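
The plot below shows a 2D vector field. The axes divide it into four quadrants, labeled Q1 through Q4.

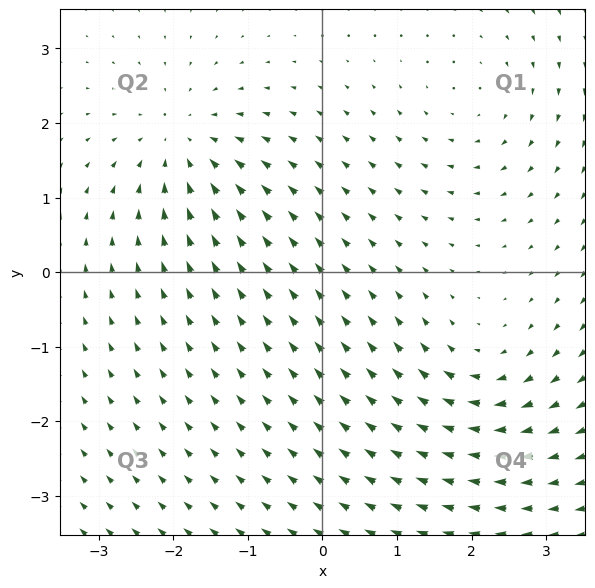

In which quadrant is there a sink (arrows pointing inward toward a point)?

The sink sits at approximately (-1.9, 1.7), which lies in quadrant Q2. The divergence there is about -4, negative as expected for a sink.

Q2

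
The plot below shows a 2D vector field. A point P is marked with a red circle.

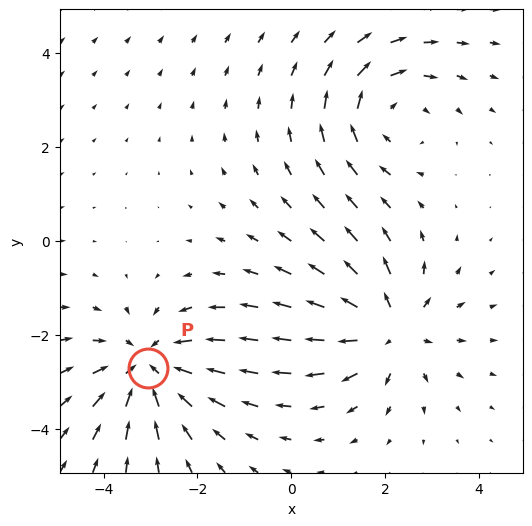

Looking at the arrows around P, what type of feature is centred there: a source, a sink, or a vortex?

At P (-3.1, -2.7) the arrows converge inward. Divergence about -4, curl ≈0 — negative divergence with near-zero curl is a sink.

sink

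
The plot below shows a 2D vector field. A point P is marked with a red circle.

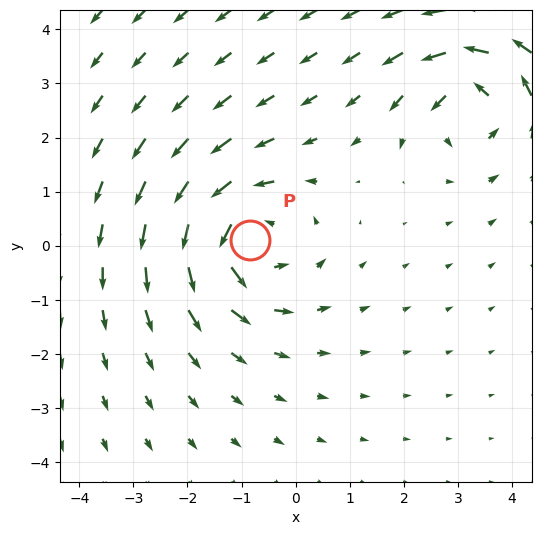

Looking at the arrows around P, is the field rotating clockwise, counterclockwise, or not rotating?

counterclockwise

Near P at (-0.9, 0.1) the arrows circulate counterclockwise. The curl (z-component) there is about +4; positive curl means counterclockwise rotation.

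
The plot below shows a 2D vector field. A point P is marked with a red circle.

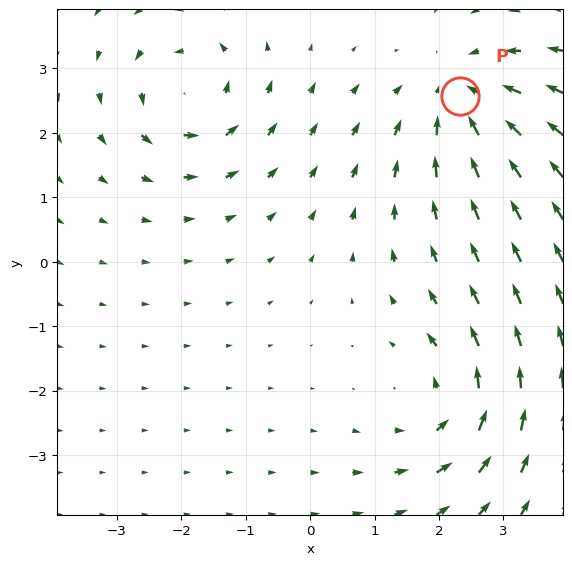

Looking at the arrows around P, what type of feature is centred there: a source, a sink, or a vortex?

sink

At P (2.3, 2.6) the arrows converge inward. Divergence about -4, curl ≈0 — negative divergence with near-zero curl is a sink.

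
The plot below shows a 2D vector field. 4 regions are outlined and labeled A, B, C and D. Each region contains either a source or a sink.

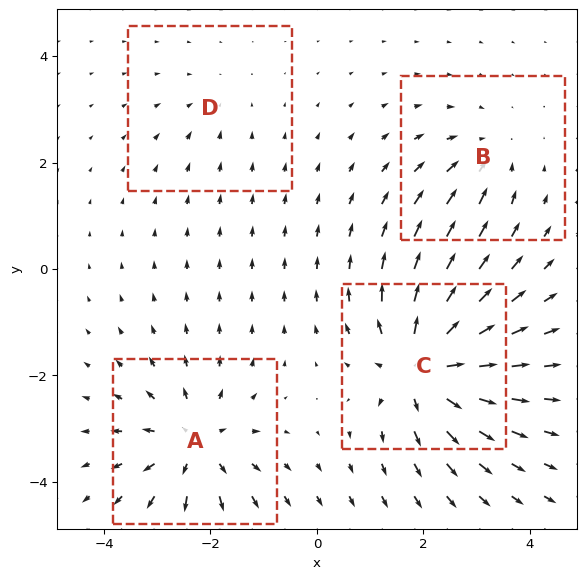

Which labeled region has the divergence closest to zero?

Divergence at each region's feature centre — A: about +6, B: about -3, C: about +8, D: about -2. Region D is closest to zero.

D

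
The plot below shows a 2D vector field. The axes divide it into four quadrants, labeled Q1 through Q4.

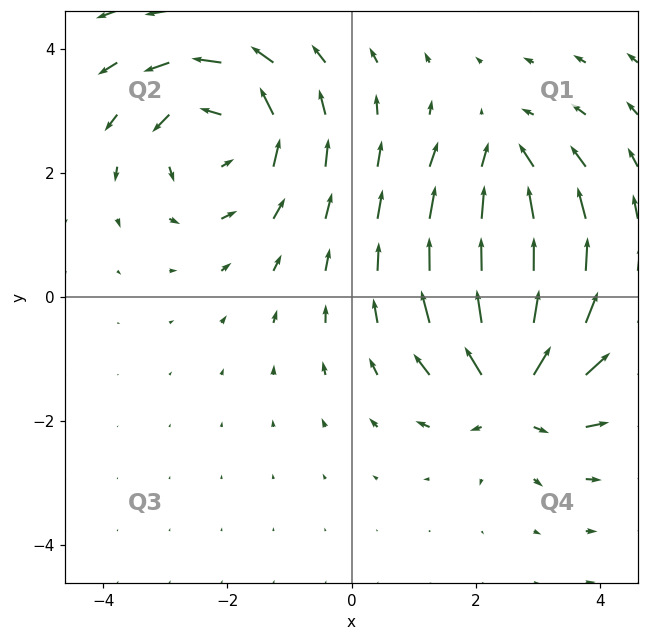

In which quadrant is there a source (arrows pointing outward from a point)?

The source sits at approximately (2.6, -1.5), which lies in quadrant Q4. The divergence there is about +6, positive as expected for a source.

Q4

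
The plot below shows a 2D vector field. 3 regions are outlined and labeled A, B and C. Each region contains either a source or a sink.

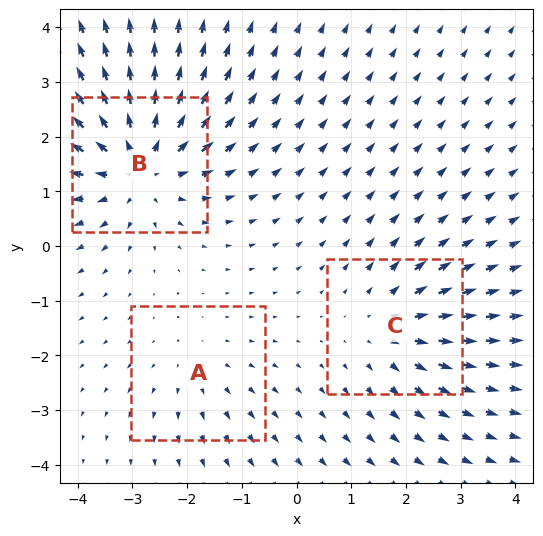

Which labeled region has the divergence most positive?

B

Divergence at each region's feature centre — A: about +2, B: about +5, C: about +3. Region B is most positive.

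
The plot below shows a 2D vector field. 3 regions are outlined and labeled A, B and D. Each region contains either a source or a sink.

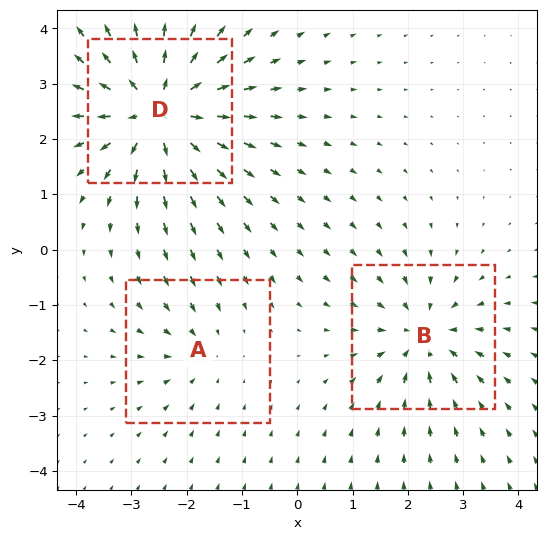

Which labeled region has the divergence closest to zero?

A

Divergence at each region's feature centre — A: about -2, B: about -4, D: about +6. Region A is closest to zero.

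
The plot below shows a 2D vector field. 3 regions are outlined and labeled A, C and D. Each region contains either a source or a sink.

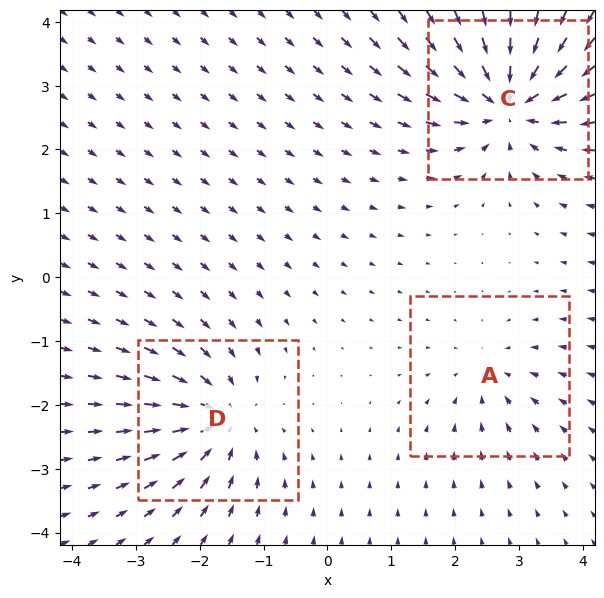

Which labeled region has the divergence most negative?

Divergence at each region's feature centre — A: about -3, C: about -6, D: about -4. Region C is most negative.

C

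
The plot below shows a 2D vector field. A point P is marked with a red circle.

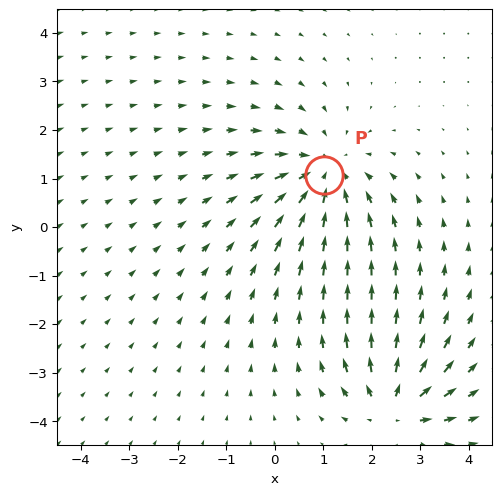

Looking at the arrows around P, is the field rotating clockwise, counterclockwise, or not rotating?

not rotating

Near P at (1.0, 1.1) the arrows show no circulation. The curl there is ≈0.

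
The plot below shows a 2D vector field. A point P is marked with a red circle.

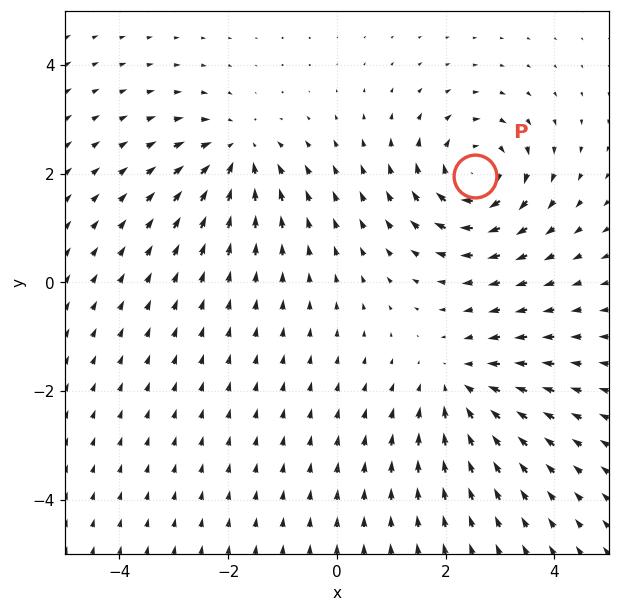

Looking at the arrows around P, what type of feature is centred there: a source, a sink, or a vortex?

At P (2.5, 2.0) the arrows circulate clockwise. Divergence ≈0, curl about -6 — near-zero divergence with nonzero curl is a vortex.

vortex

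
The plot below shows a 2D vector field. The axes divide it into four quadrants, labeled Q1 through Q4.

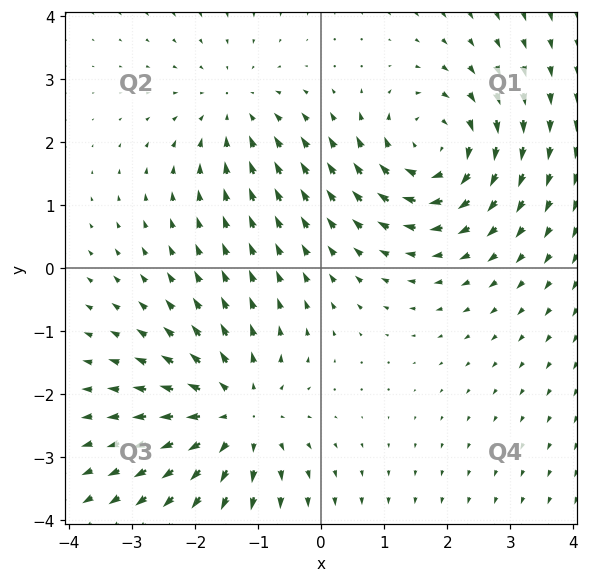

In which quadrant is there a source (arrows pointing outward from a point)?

Q3

The source sits at approximately (-1.3, -2.3), which lies in quadrant Q3. The divergence there is about +4, positive as expected for a source.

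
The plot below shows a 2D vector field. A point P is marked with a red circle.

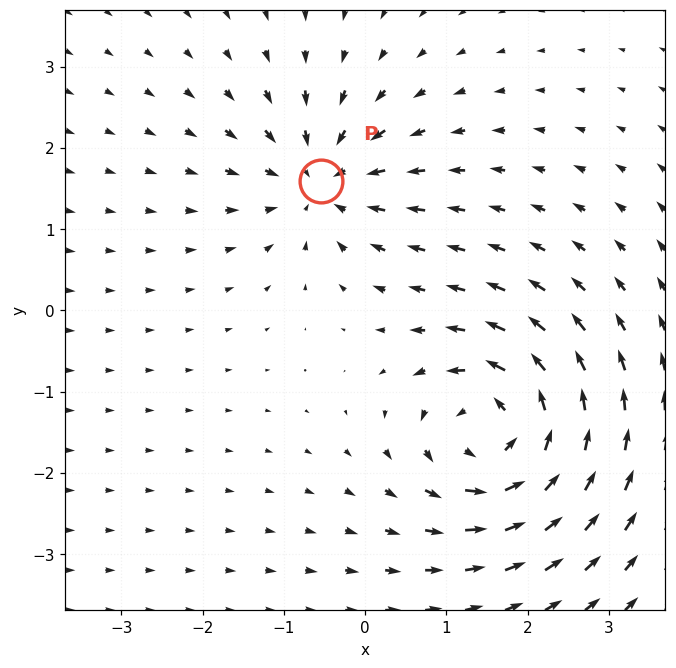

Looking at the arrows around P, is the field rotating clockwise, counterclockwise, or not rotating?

Near P at (-0.5, 1.6) the arrows show no circulation. The curl there is ≈0.

not rotating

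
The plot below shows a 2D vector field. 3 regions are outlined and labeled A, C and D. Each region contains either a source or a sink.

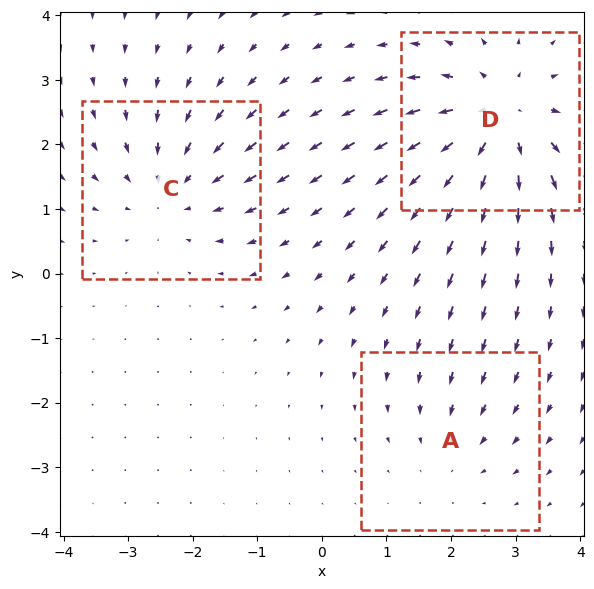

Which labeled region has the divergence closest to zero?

Divergence at each region's feature centre — A: about -2, C: about -3, D: about +4. Region A is closest to zero.

A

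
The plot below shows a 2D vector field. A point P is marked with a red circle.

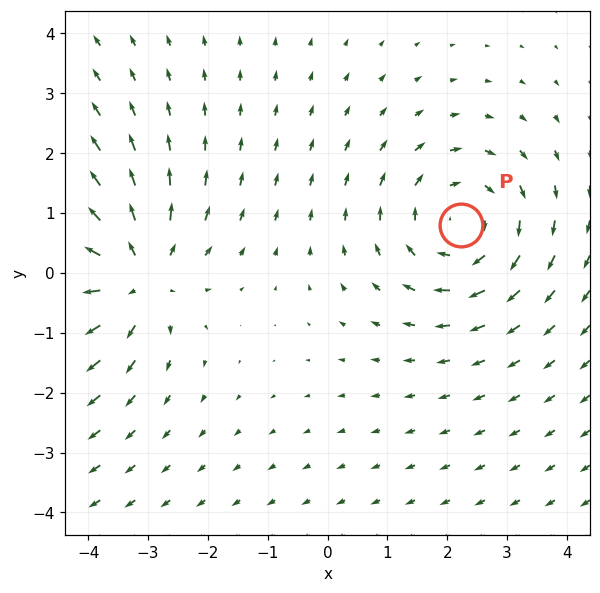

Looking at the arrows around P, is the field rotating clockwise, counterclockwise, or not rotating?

Near P at (2.2, 0.8) the arrows circulate clockwise. The curl (z-component) there is about -4; negative curl means clockwise rotation.

clockwise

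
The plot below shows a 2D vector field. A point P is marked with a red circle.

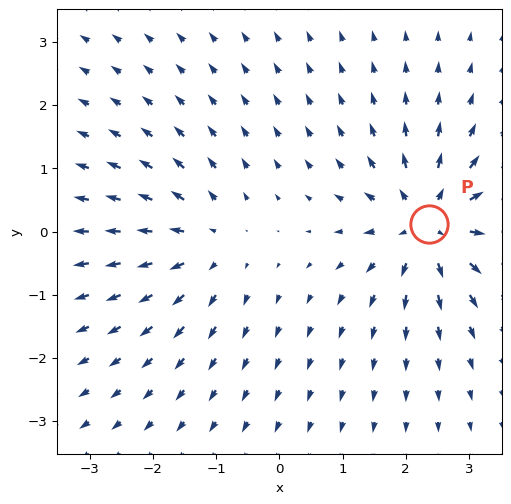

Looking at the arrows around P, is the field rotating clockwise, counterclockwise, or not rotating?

not rotating

Near P at (2.4, 0.1) the arrows show no circulation. The curl there is ≈0.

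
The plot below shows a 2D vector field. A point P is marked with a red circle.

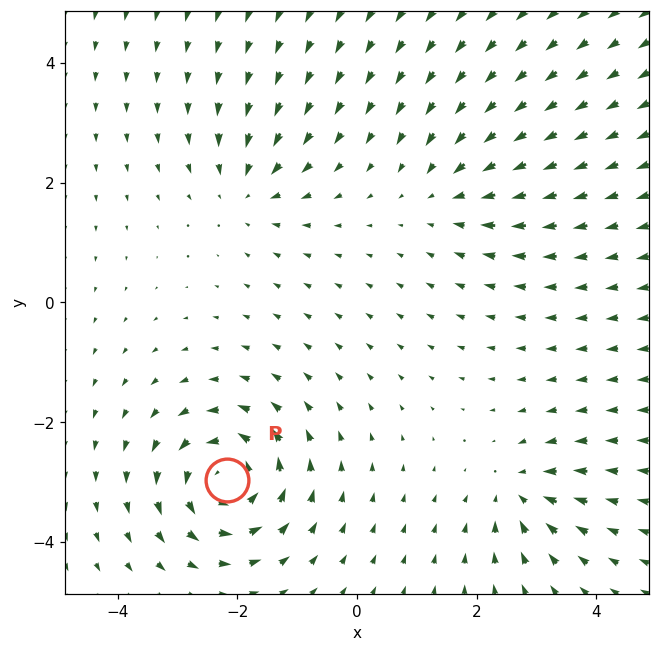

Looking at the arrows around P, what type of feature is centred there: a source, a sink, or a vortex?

vortex

At P (-2.2, -3.0) the arrows circulate counterclockwise. Divergence ≈0, curl about +6 — near-zero divergence with nonzero curl is a vortex.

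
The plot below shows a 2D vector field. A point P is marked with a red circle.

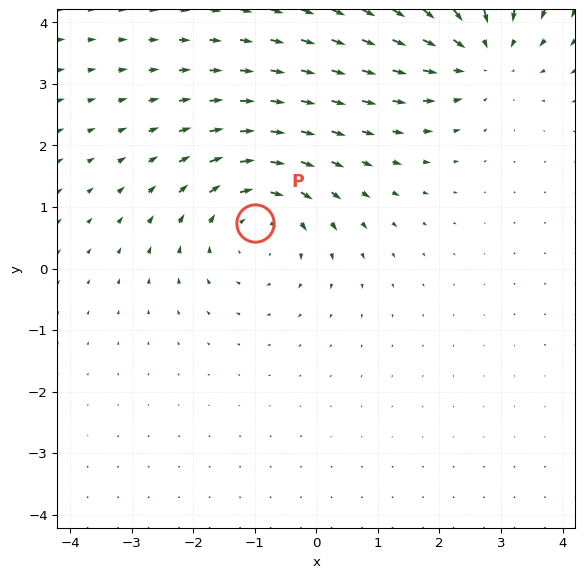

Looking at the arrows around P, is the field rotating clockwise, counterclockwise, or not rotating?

Near P at (-1.0, 0.7) the arrows circulate clockwise. The curl (z-component) there is about -4; negative curl means clockwise rotation.

clockwise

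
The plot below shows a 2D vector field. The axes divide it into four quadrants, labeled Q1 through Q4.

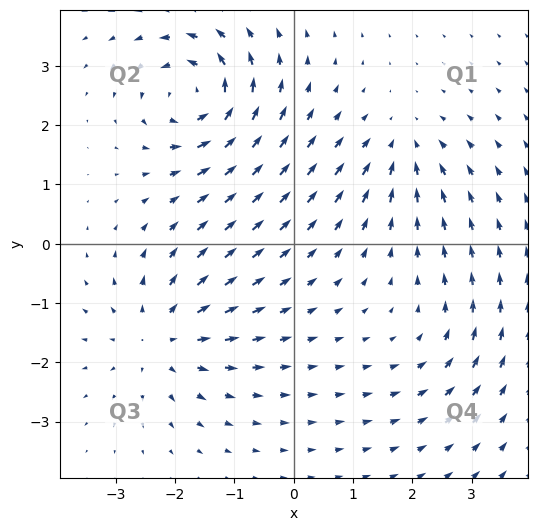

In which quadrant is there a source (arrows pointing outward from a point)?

The source sits at approximately (-2.3, -1.6), which lies in quadrant Q3. The divergence there is about +4, positive as expected for a source.

Q3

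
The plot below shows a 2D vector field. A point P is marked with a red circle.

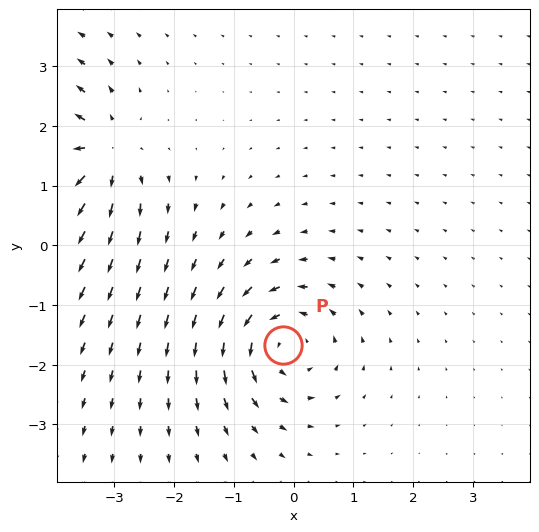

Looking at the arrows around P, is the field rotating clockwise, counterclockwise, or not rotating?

counterclockwise

Near P at (-0.2, -1.7) the arrows circulate counterclockwise. The curl (z-component) there is about +5; positive curl means counterclockwise rotation.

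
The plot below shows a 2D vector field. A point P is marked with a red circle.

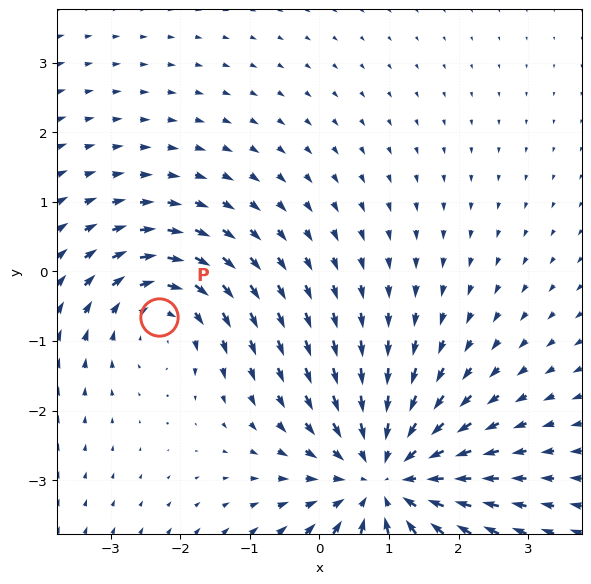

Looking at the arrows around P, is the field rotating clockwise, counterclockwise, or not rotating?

clockwise

Near P at (-2.3, -0.7) the arrows circulate clockwise. The curl (z-component) there is about -3; negative curl means clockwise rotation.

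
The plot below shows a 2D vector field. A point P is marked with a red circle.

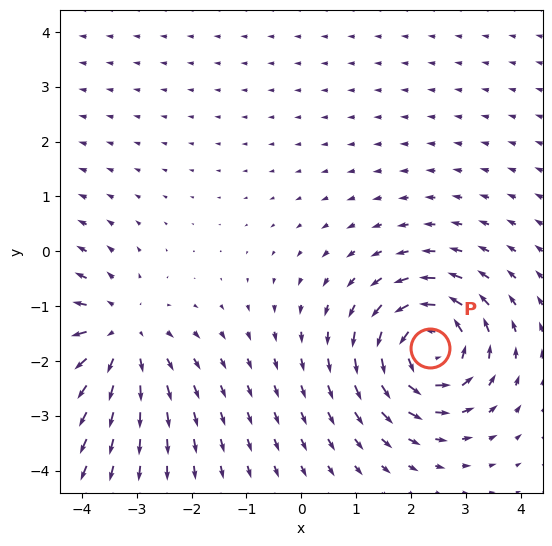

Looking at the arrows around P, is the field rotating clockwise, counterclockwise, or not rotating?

counterclockwise

Near P at (2.3, -1.8) the arrows circulate counterclockwise. The curl (z-component) there is about +4; positive curl means counterclockwise rotation.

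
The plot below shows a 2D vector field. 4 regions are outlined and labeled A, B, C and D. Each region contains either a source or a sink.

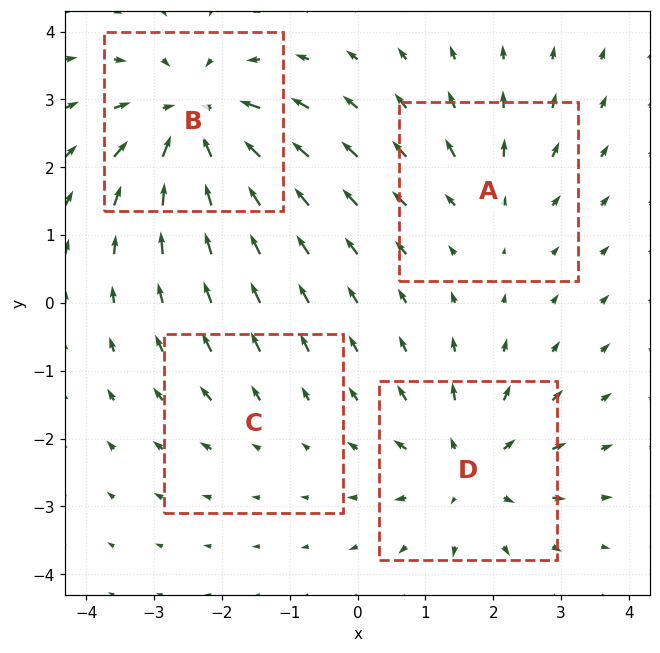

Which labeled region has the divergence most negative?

Divergence at each region's feature centre — A: about +3, B: about -7, C: about +2, D: about +5. Region B is most negative.

B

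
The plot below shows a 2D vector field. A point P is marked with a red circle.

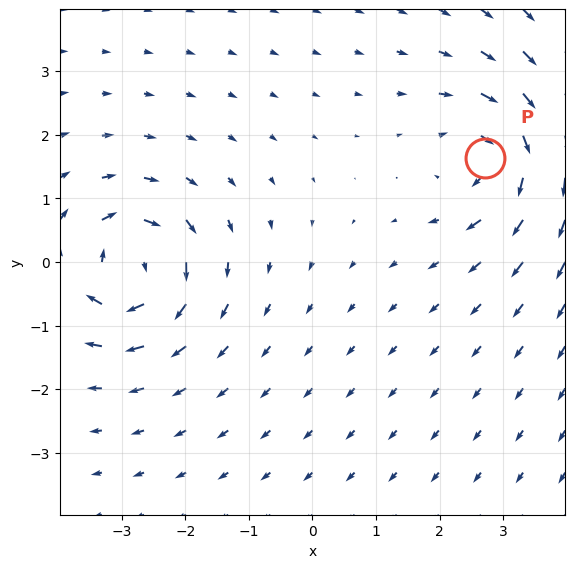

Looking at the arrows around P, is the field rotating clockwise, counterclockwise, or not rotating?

clockwise

Near P at (2.7, 1.6) the arrows circulate clockwise. The curl (z-component) there is about -5; negative curl means clockwise rotation.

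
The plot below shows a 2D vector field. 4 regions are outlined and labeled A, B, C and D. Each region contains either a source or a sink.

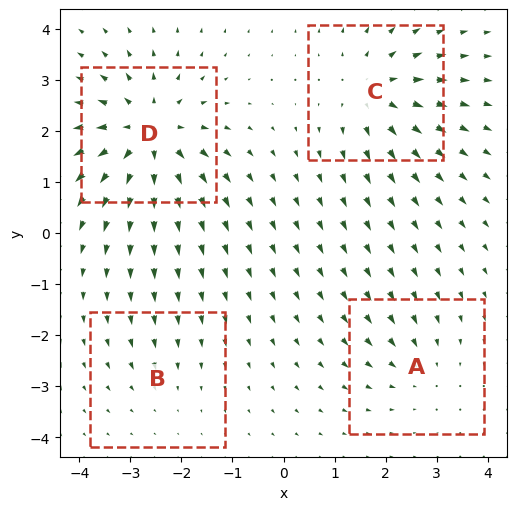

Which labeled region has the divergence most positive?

Divergence at each region's feature centre — A: about -3, B: about -2, C: about +5, D: about +8. Region D is most positive.

D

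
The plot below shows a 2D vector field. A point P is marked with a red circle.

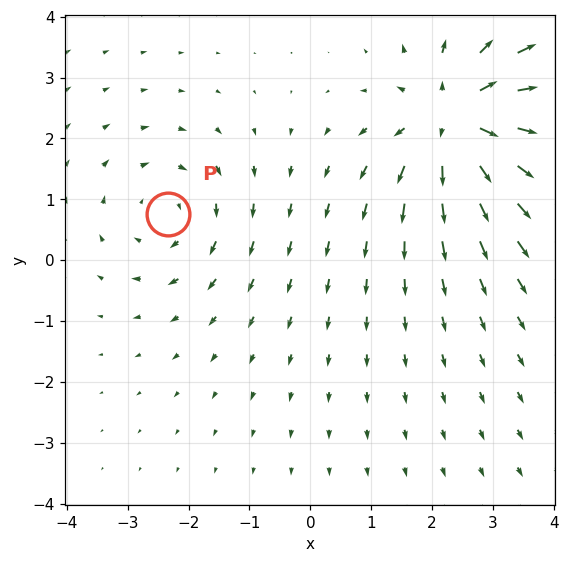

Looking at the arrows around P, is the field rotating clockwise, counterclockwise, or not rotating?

Near P at (-2.3, 0.8) the arrows circulate clockwise. The curl (z-component) there is about -3; negative curl means clockwise rotation.

clockwise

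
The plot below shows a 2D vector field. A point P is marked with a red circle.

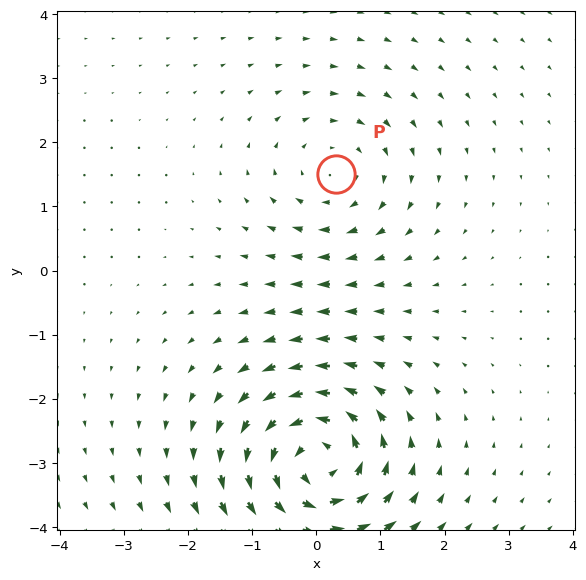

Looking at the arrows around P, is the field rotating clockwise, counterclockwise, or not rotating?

clockwise

Near P at (0.3, 1.5) the arrows circulate clockwise. The curl (z-component) there is about -2; negative curl means clockwise rotation.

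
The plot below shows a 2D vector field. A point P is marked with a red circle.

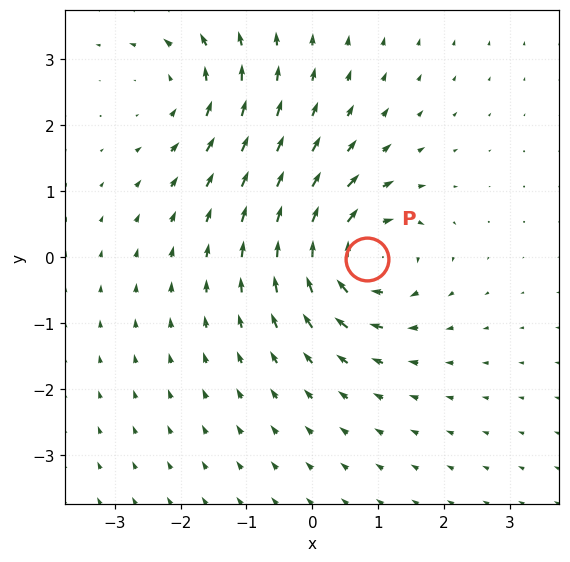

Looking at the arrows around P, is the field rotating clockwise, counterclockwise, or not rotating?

clockwise

Near P at (0.8, -0.0) the arrows circulate clockwise. The curl (z-component) there is about -7; negative curl means clockwise rotation.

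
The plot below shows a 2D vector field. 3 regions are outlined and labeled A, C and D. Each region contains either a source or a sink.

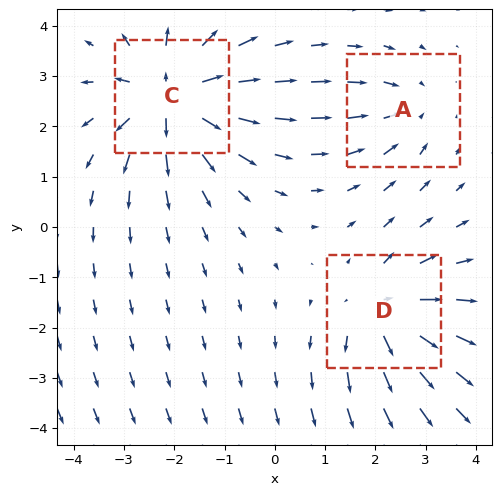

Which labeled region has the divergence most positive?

C

Divergence at each region's feature centre — A: about -2, C: about +6, D: about +4. Region C is most positive.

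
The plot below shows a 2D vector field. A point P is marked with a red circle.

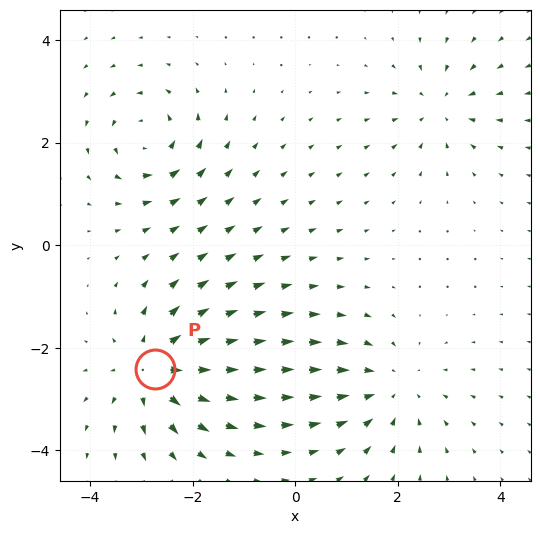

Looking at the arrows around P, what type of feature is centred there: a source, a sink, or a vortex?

At P (-2.7, -2.4) the arrows spread outward. Divergence about +5, curl ≈0 — positive divergence with near-zero curl is a source.

source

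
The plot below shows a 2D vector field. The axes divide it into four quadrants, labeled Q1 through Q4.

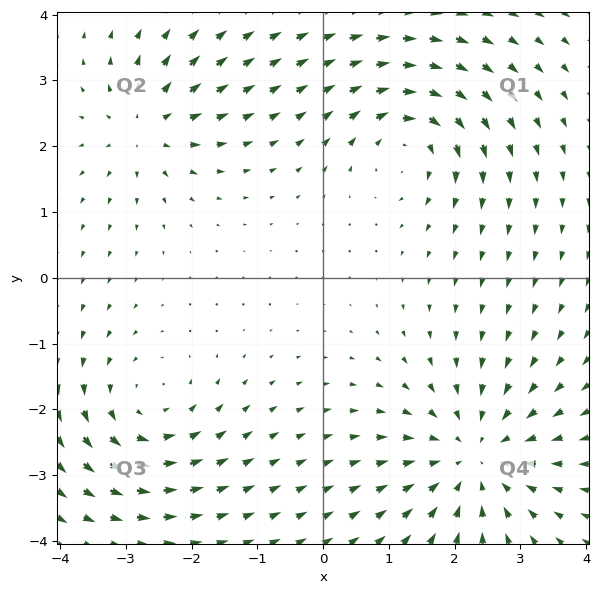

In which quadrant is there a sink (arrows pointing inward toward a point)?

Q4

The sink sits at approximately (2.3, -2.7), which lies in quadrant Q4. The divergence there is about -4, negative as expected for a sink.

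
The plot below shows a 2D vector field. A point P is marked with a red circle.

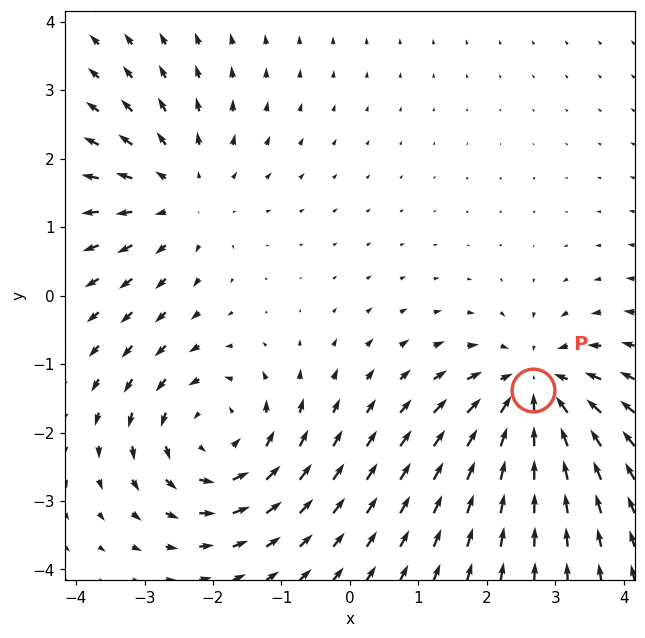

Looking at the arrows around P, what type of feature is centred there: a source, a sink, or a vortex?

At P (2.7, -1.4) the arrows converge inward. Divergence about -4, curl ≈0 — negative divergence with near-zero curl is a sink.

sink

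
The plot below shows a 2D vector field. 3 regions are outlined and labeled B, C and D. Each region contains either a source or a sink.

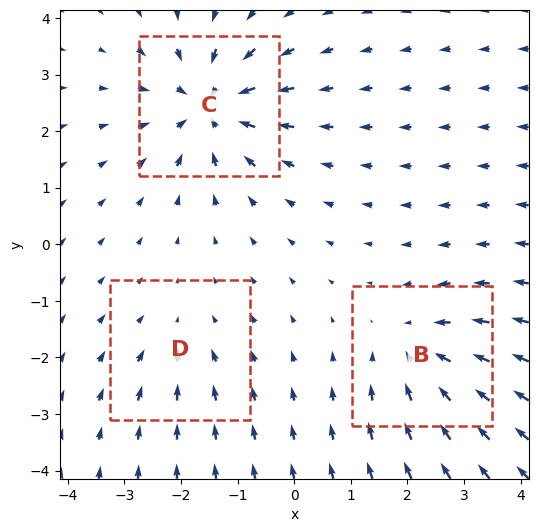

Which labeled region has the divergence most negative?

Divergence at each region's feature centre — B: about -4, C: about -5, D: about -2. Region C is most negative.

C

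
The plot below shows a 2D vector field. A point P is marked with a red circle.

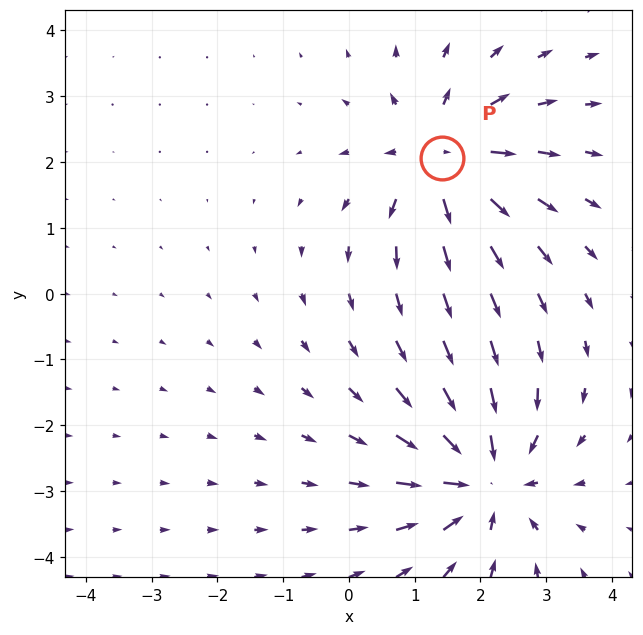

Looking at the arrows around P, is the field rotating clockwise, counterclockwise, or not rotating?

Near P at (1.4, 2.1) the arrows show no circulation. The curl there is ≈0.

not rotating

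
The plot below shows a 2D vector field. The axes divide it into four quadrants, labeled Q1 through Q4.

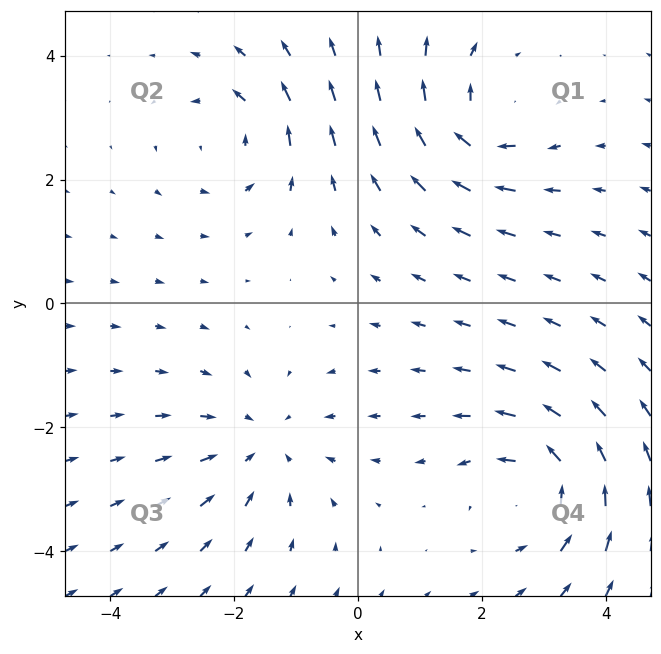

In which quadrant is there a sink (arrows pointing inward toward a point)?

The sink sits at approximately (-1.5, -2.3), which lies in quadrant Q3. The divergence there is about -3, negative as expected for a sink.

Q3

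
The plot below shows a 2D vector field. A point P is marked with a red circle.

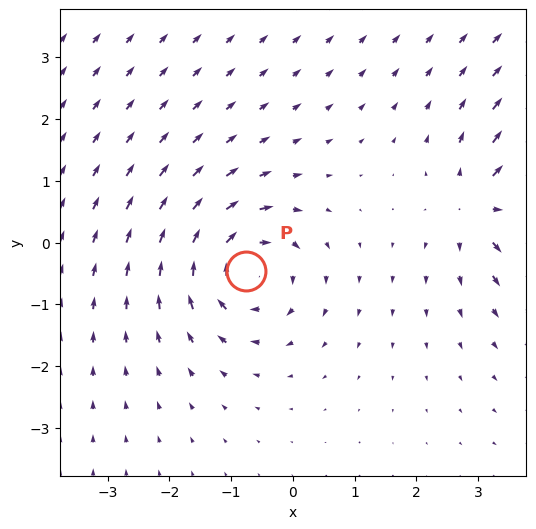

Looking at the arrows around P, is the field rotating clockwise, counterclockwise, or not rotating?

Near P at (-0.8, -0.5) the arrows circulate clockwise. The curl (z-component) there is about -4; negative curl means clockwise rotation.

clockwise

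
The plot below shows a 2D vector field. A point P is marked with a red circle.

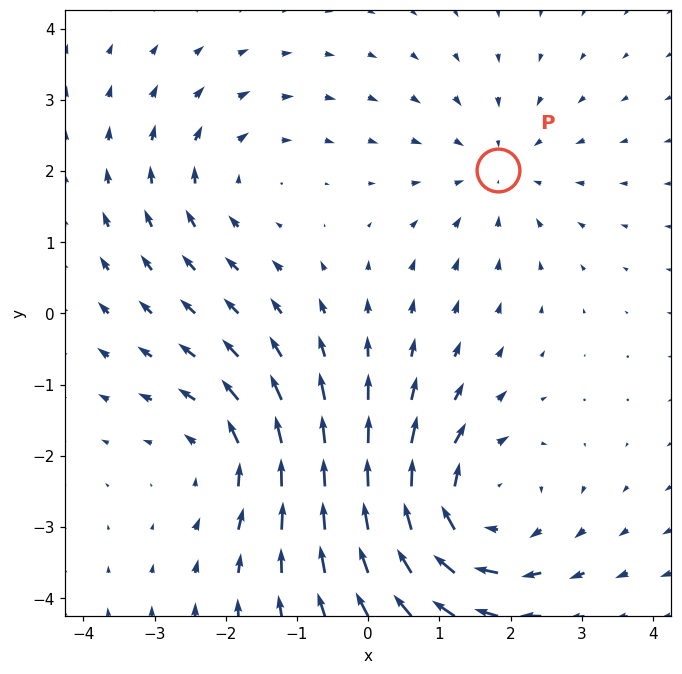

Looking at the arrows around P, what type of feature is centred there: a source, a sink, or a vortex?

sink

At P (1.8, 2.0) the arrows converge inward. Divergence about -2, curl ≈0 — negative divergence with near-zero curl is a sink.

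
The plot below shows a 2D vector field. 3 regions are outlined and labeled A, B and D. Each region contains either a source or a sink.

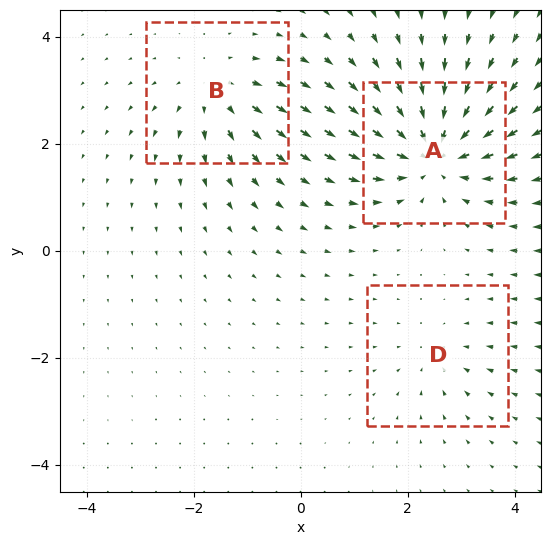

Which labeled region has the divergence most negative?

A

Divergence at each region's feature centre — A: about -5, B: about +3, D: about -2. Region A is most negative.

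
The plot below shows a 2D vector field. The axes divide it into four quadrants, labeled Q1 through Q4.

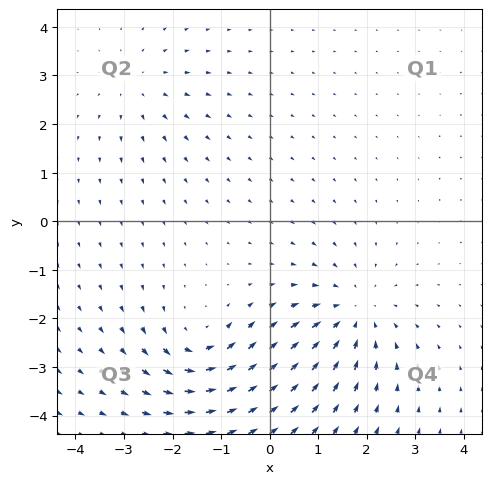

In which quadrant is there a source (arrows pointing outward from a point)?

The source sits at approximately (-2.7, 2.8), which lies in quadrant Q2. The divergence there is about +2, positive as expected for a source.

Q2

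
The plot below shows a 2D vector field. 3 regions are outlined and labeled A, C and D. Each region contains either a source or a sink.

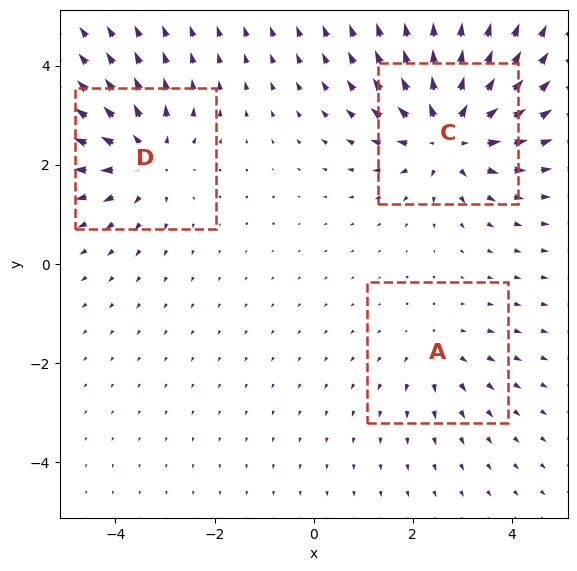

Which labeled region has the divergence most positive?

C

Divergence at each region's feature centre — A: about +2, C: about +5, D: about +4. Region C is most positive.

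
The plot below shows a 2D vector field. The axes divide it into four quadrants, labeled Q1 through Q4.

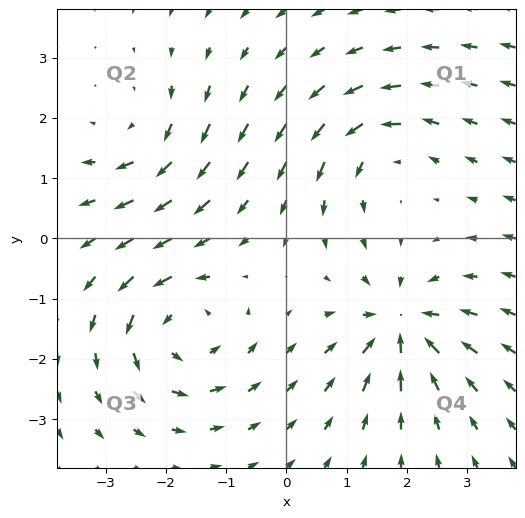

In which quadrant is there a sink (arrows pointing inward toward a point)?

Q4

The sink sits at approximately (1.9, -1.4), which lies in quadrant Q4. The divergence there is about -5, negative as expected for a sink.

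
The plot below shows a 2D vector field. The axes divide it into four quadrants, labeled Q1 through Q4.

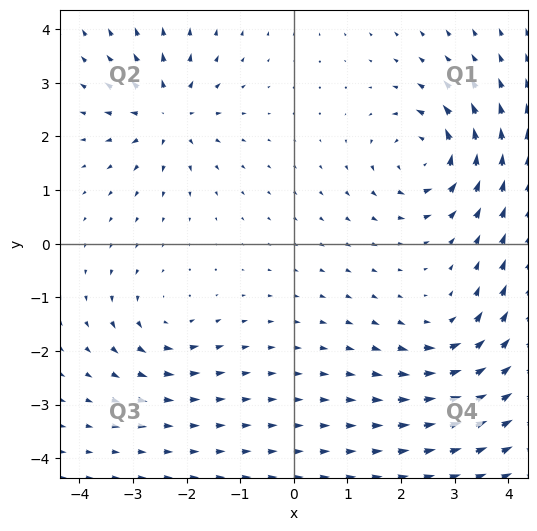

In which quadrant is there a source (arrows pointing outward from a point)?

Q2

The source sits at approximately (-2.4, 2.4), which lies in quadrant Q2. The divergence there is about +5, positive as expected for a source.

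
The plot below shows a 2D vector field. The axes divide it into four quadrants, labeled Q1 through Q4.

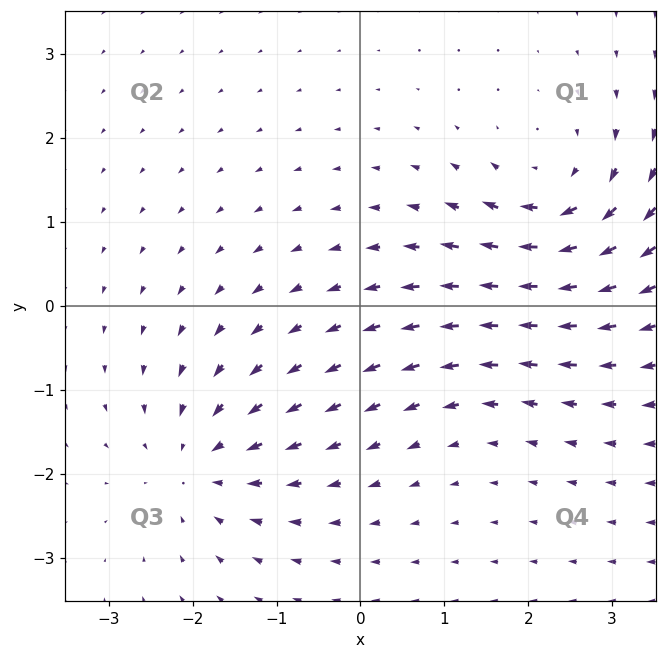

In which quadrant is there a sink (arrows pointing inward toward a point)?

Q3

The sink sits at approximately (-1.9, -1.9), which lies in quadrant Q3. The divergence there is about -4, negative as expected for a sink.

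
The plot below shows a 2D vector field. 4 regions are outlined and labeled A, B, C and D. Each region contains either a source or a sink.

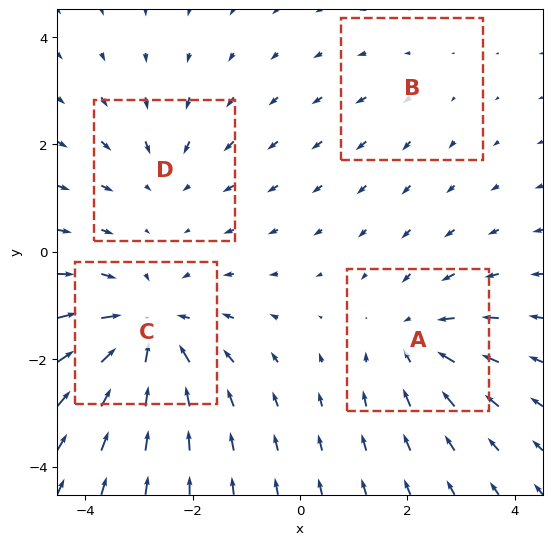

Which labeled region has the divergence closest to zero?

B

Divergence at each region's feature centre — A: about -4, B: about +2, C: about -6, D: about -3. Region B is closest to zero.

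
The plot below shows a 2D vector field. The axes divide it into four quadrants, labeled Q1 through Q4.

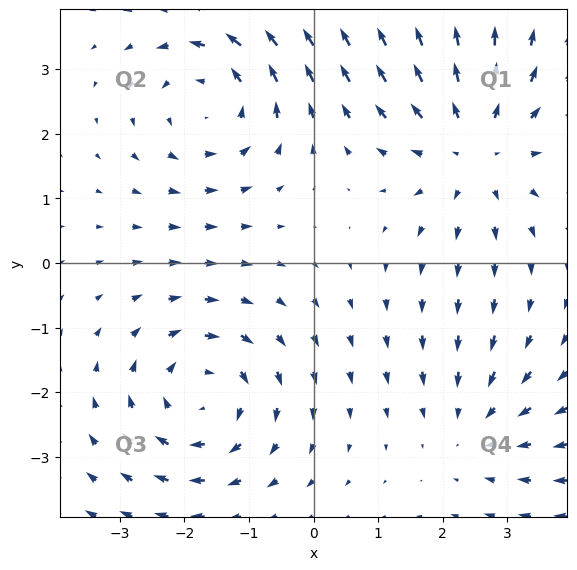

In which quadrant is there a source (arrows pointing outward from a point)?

Q1

The source sits at approximately (2.5, 1.8), which lies in quadrant Q1. The divergence there is about +4, positive as expected for a source.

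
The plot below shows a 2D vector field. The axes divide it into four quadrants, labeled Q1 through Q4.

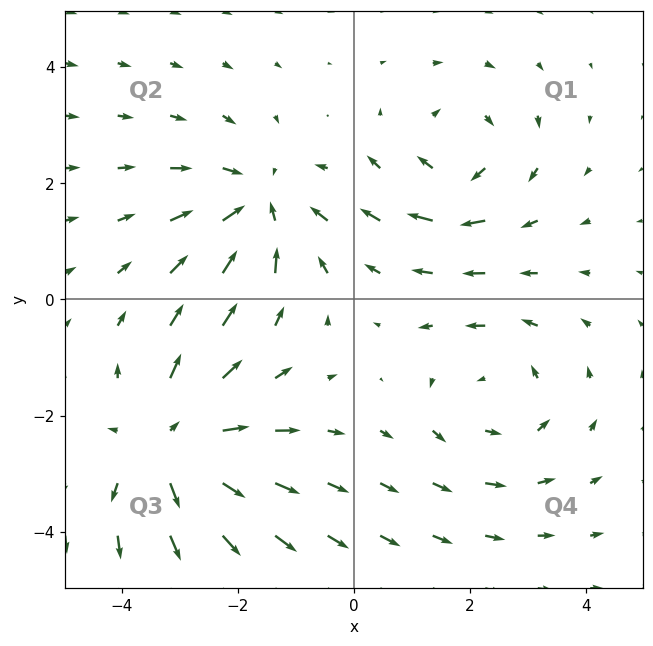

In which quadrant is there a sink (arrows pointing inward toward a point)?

The sink sits at approximately (-1.6, 1.6), which lies in quadrant Q2. The divergence there is about -4, negative as expected for a sink.

Q2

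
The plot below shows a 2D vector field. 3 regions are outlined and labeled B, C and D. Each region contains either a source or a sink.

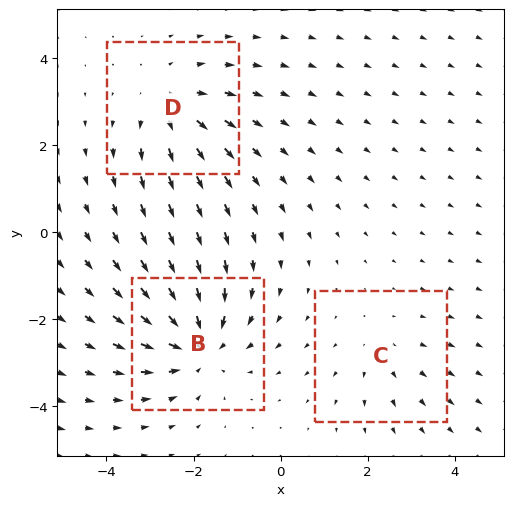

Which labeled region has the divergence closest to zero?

Divergence at each region's feature centre — B: about -4, C: about +2, D: about +3. Region C is closest to zero.

C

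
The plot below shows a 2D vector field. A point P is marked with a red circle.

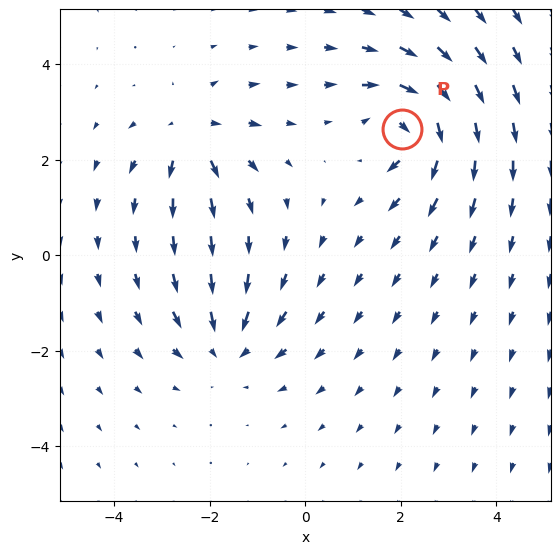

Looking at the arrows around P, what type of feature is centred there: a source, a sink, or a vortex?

At P (2.0, 2.6) the arrows circulate clockwise. Divergence ≈0, curl about -5 — near-zero divergence with nonzero curl is a vortex.

vortex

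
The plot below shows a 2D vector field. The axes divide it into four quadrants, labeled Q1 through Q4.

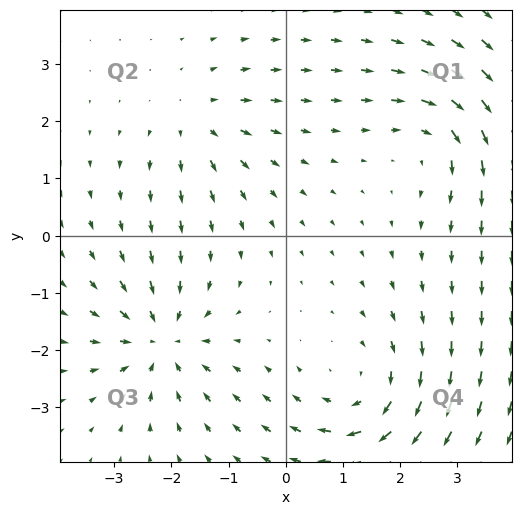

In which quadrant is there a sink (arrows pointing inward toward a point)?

The sink sits at approximately (-2.2, -1.8), which lies in quadrant Q3. The divergence there is about -5, negative as expected for a sink.

Q3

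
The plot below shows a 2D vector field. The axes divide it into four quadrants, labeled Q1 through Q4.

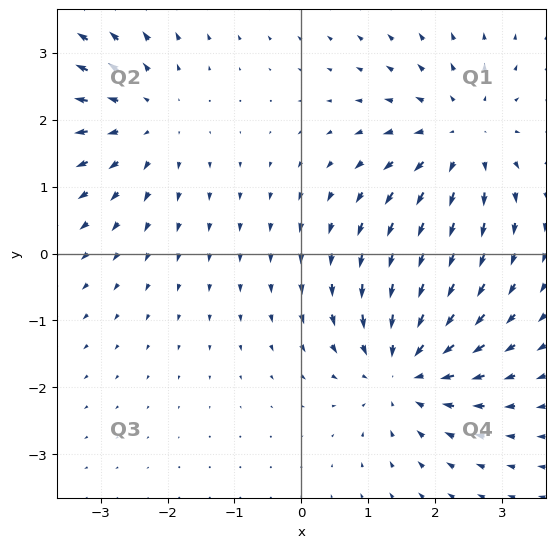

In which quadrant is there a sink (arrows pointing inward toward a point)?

Q4

The sink sits at approximately (1.5, -1.7), which lies in quadrant Q4. The divergence there is about -5, negative as expected for a sink.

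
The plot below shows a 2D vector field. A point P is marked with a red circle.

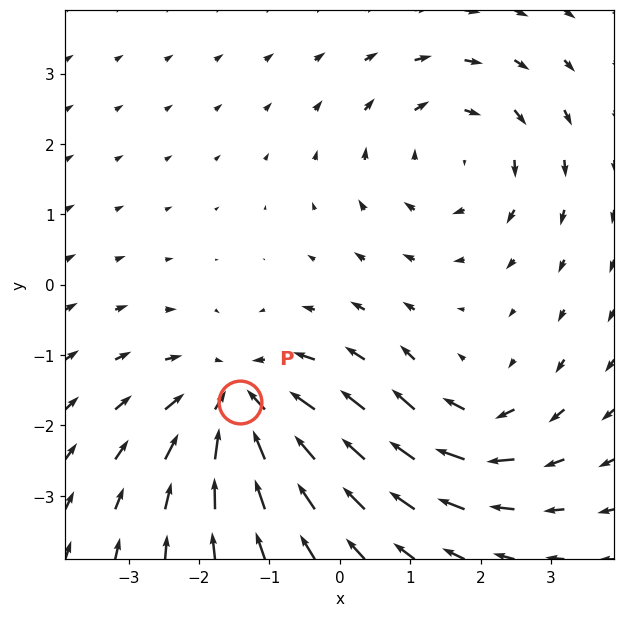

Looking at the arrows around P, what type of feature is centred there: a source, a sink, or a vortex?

sink

At P (-1.4, -1.7) the arrows converge inward. Divergence about -4, curl ≈0 — negative divergence with near-zero curl is a sink.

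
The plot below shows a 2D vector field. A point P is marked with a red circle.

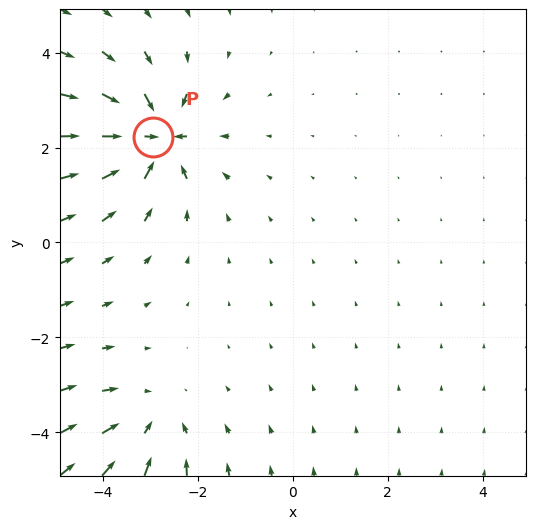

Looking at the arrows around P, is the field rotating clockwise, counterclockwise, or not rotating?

not rotating

Near P at (-3.0, 2.2) the arrows show no circulation. The curl there is ≈0.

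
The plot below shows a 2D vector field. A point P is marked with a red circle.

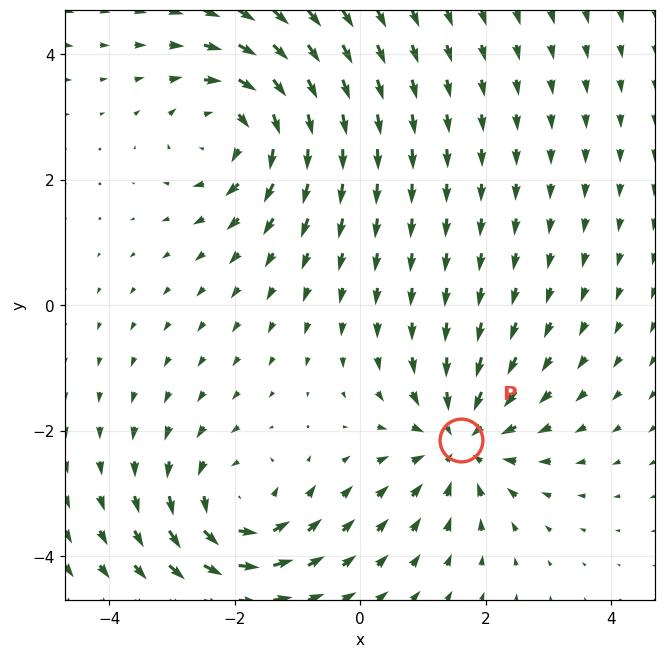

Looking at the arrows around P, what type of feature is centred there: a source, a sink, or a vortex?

sink

At P (1.6, -2.2) the arrows converge inward. Divergence about -4, curl ≈0 — negative divergence with near-zero curl is a sink.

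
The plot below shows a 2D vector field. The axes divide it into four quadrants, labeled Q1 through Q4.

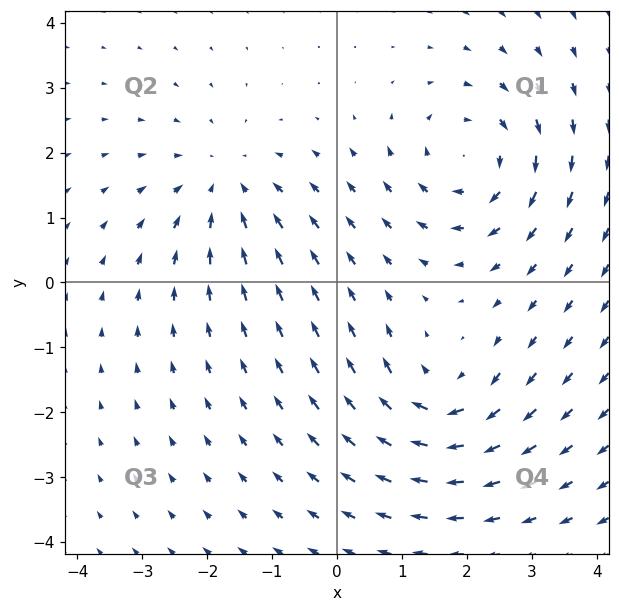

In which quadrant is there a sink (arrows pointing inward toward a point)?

The sink sits at approximately (-1.7, 1.5), which lies in quadrant Q2. The divergence there is about -3, negative as expected for a sink.

Q2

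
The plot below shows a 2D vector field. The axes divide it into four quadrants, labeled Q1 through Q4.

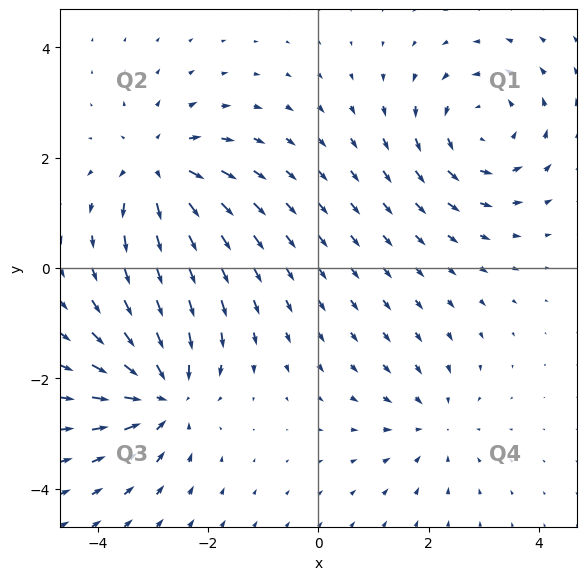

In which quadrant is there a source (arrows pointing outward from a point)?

Q2

The source sits at approximately (-2.9, 1.8), which lies in quadrant Q2. The divergence there is about +5, positive as expected for a source.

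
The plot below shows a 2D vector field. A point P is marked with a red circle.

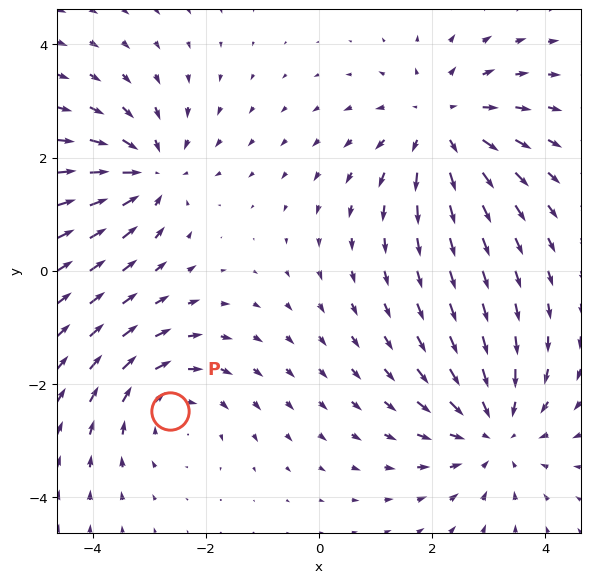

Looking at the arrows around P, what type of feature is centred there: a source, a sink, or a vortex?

vortex

At P (-2.6, -2.5) the arrows circulate clockwise. Divergence ≈0, curl about -3 — near-zero divergence with nonzero curl is a vortex.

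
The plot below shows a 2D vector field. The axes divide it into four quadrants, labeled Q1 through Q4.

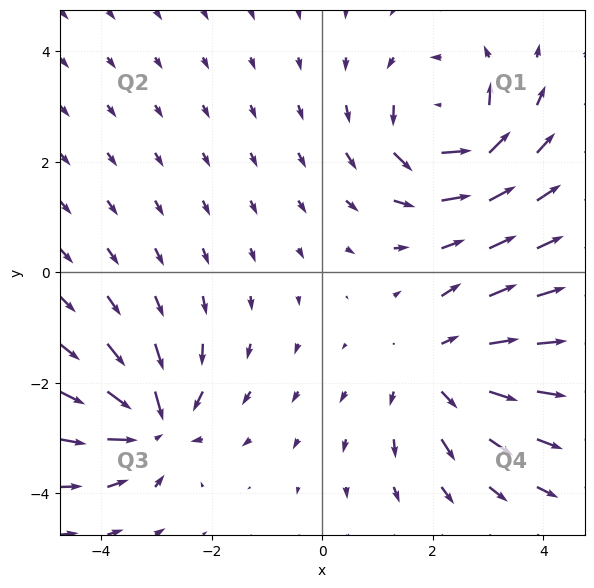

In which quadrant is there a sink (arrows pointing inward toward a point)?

Q3

The sink sits at approximately (-3.0, -2.7), which lies in quadrant Q3. The divergence there is about -5, negative as expected for a sink.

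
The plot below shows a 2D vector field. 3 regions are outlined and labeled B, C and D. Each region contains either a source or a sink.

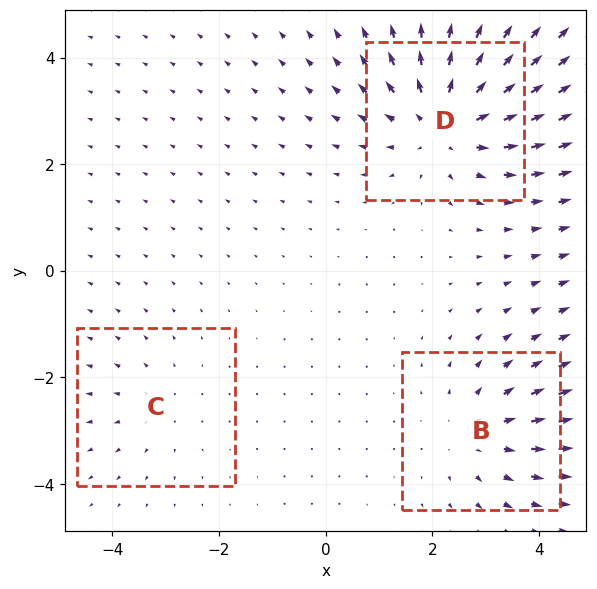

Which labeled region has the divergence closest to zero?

Divergence at each region's feature centre — B: about +3, C: about +2, D: about +4. Region C is closest to zero.

C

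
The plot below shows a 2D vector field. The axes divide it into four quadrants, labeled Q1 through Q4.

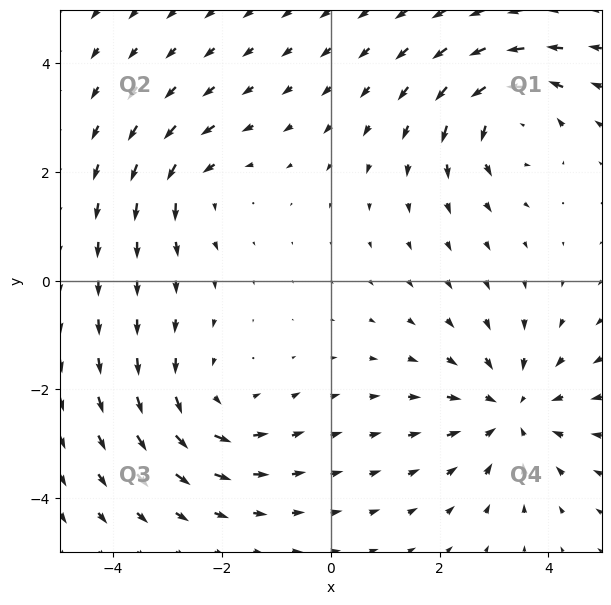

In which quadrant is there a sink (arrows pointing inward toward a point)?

The sink sits at approximately (3.3, -2.4), which lies in quadrant Q4. The divergence there is about -4, negative as expected for a sink.

Q4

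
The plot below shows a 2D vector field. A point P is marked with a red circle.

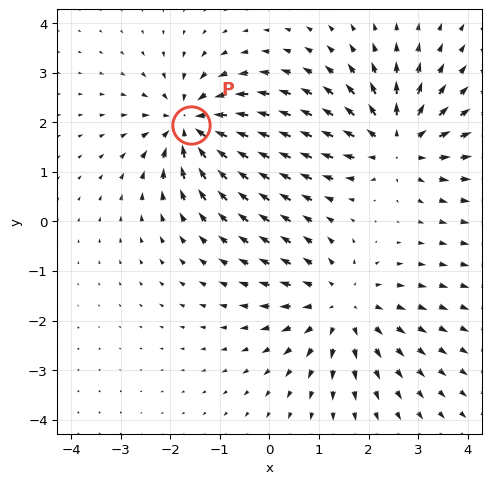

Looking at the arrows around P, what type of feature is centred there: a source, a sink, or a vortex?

At P (-1.6, 2.0) the arrows converge inward. Divergence about -6, curl ≈0 — negative divergence with near-zero curl is a sink.

sink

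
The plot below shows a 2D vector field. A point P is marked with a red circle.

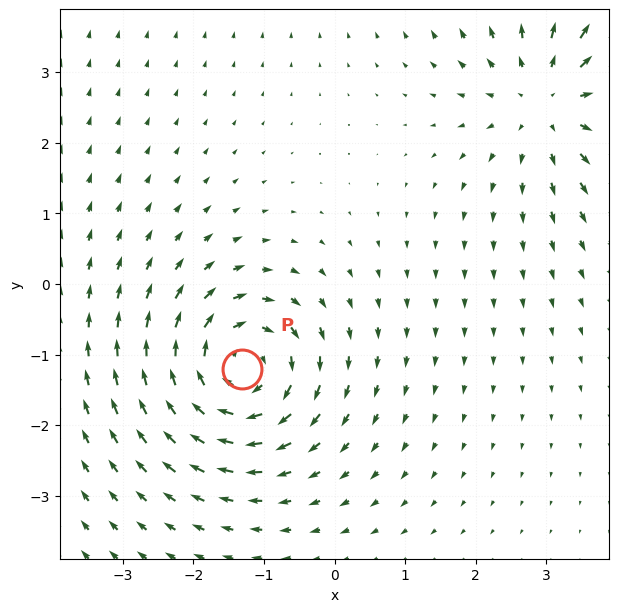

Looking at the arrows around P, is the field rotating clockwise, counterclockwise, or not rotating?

clockwise

Near P at (-1.3, -1.2) the arrows circulate clockwise. The curl (z-component) there is about -6; negative curl means clockwise rotation.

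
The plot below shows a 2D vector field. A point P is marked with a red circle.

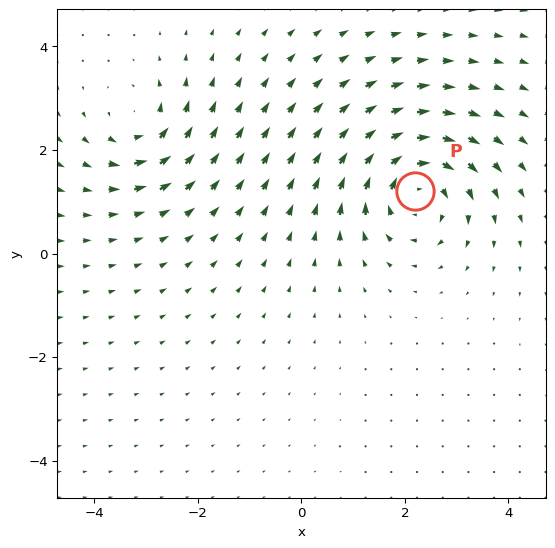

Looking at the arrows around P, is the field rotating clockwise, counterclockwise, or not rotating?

clockwise

Near P at (2.2, 1.2) the arrows circulate clockwise. The curl (z-component) there is about -5; negative curl means clockwise rotation.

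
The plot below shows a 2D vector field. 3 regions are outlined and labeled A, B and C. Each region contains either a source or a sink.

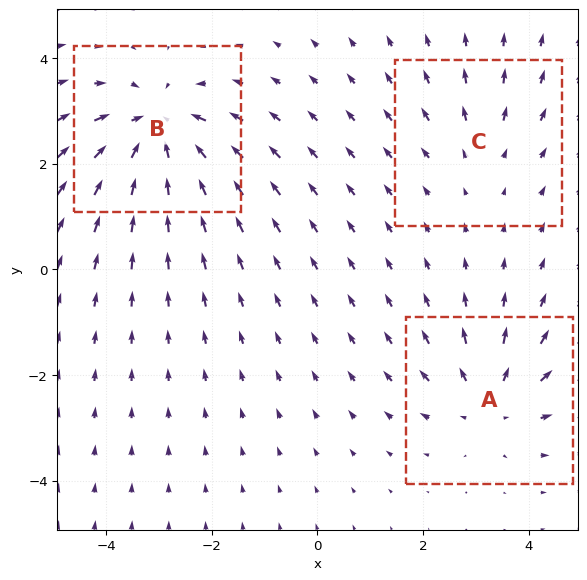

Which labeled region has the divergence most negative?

Divergence at each region's feature centre — A: about +3, B: about -5, C: about +2. Region B is most negative.

B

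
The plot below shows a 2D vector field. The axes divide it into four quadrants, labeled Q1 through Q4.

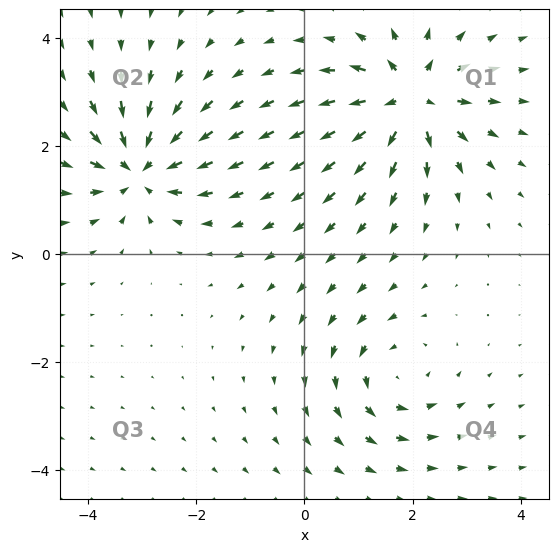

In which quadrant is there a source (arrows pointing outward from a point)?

Q1

The source sits at approximately (2.0, 2.9), which lies in quadrant Q1. The divergence there is about +6, positive as expected for a source.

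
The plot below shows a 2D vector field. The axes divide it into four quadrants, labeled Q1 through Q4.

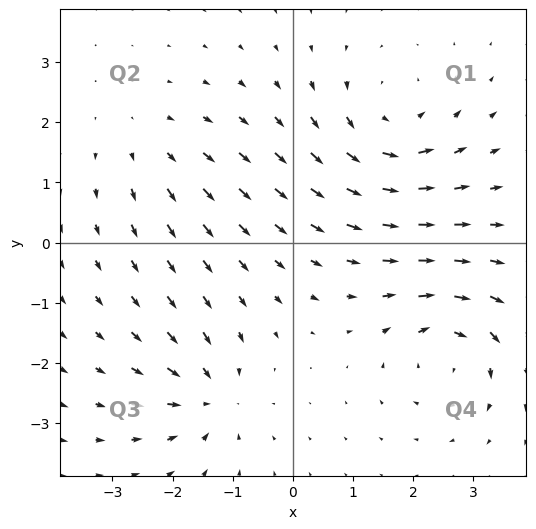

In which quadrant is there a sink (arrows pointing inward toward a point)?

Q3

The sink sits at approximately (-1.4, -2.6), which lies in quadrant Q3. The divergence there is about -4, negative as expected for a sink.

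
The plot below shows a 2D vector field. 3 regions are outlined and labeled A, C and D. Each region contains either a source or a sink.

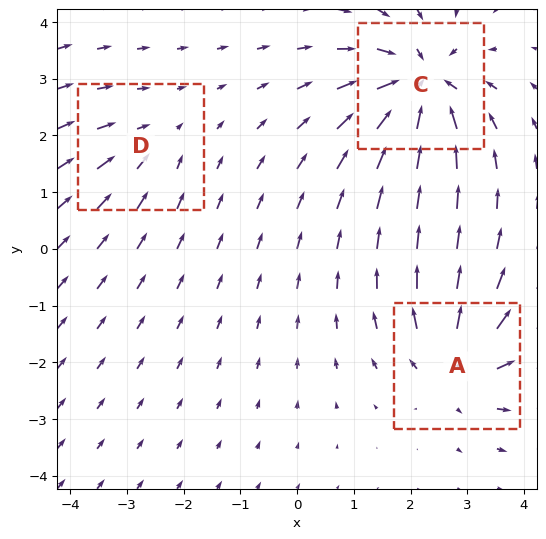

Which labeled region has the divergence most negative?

C

Divergence at each region's feature centre — A: about +4, C: about -6, D: about -2. Region C is most negative.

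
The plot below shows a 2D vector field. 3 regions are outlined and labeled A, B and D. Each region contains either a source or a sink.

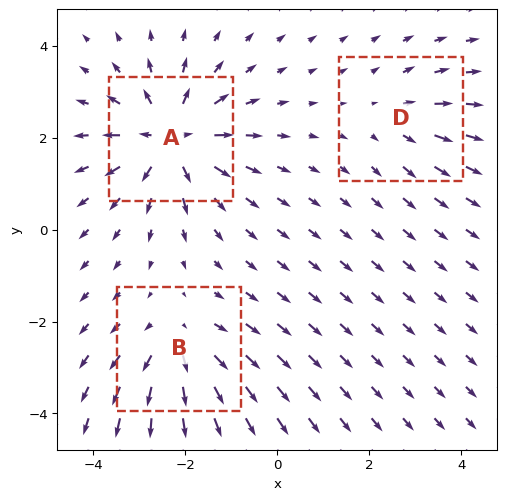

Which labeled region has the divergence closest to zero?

D

Divergence at each region's feature centre — A: about +5, B: about +3, D: about +2. Region D is closest to zero.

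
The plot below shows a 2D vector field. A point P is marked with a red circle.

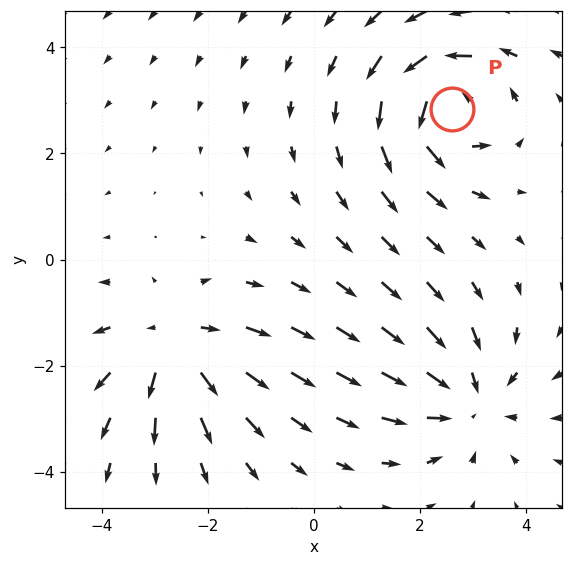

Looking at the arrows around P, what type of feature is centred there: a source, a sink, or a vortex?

At P (2.6, 2.8) the arrows circulate counterclockwise. Divergence ≈0, curl about +6 — near-zero divergence with nonzero curl is a vortex.

vortex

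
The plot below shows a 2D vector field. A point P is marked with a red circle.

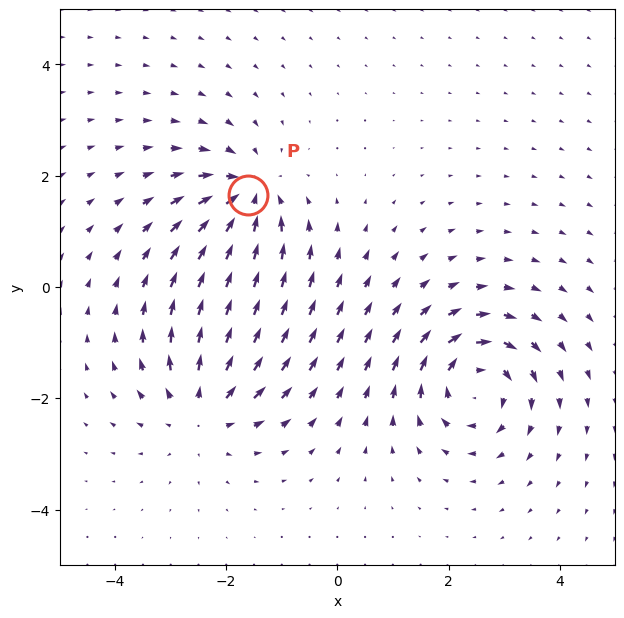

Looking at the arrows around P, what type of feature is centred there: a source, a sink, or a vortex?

At P (-1.6, 1.7) the arrows converge inward. Divergence about -5, curl ≈0 — negative divergence with near-zero curl is a sink.

sink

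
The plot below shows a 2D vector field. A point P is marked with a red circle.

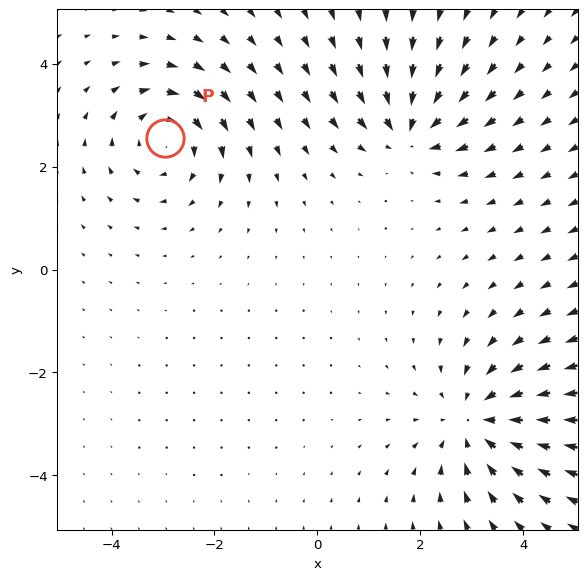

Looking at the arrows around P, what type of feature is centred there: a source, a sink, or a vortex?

At P (-3.0, 2.6) the arrows circulate clockwise. Divergence ≈0, curl about -3 — near-zero divergence with nonzero curl is a vortex.

vortex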